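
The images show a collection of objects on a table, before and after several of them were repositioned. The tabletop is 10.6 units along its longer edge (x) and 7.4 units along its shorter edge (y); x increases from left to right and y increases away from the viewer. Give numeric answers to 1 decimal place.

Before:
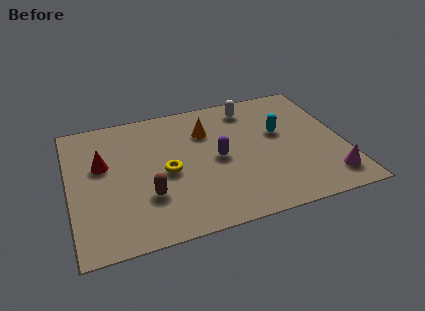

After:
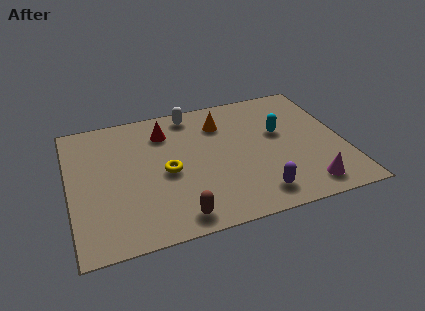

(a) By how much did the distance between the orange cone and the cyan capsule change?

-0.4

The distance was about 2.9 in the first image and 2.5 in the second, so they moved 0.4 units closer together.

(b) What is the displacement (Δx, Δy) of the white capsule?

(-2.3, 0.3)

The white capsule started near (7.2, 6.2) and ended near (4.9, 6.5).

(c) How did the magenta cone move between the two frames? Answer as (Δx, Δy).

(-0.9, -0.2)

From the two frames, the magenta cone sits at roughly (9.8, 1.3) before and (8.9, 1.1) after.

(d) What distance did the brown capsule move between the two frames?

1.7

The brown capsule moved from about (2.9, 2.3) to (3.9, 0.9), a distance of √(1.0² + 1.4²) ≈ 1.7.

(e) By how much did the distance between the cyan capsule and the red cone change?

-2.3

They were about 6.9 units apart before and 4.6 after — 2.3 units closer together.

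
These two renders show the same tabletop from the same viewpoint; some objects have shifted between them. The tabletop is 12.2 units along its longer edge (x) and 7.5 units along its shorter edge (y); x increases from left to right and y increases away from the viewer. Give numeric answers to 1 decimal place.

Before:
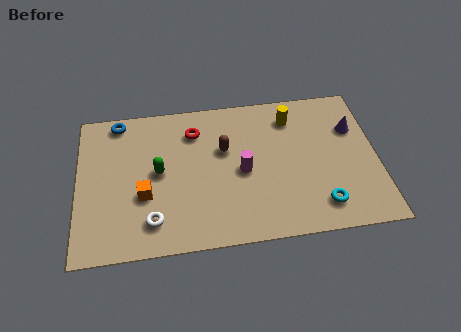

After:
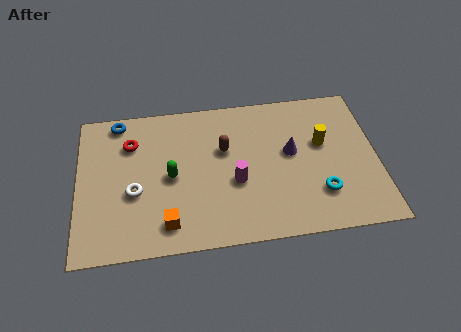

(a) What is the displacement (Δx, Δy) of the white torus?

(-0.7, 1.5)

The white torus started near (3.0, 1.5) and ended near (2.3, 3.0).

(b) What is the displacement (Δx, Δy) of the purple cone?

(-2.6, -0.9)

The purple cone started near (11.3, 5.1) and ended near (8.7, 4.2).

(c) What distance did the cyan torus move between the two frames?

0.6

The cyan torus moved from about (9.8, 1.4) to (9.8, 2.0), a distance of √(0.0² + 0.6²) ≈ 0.6.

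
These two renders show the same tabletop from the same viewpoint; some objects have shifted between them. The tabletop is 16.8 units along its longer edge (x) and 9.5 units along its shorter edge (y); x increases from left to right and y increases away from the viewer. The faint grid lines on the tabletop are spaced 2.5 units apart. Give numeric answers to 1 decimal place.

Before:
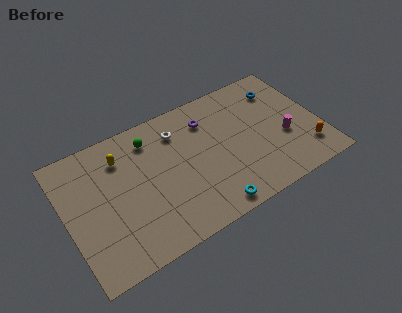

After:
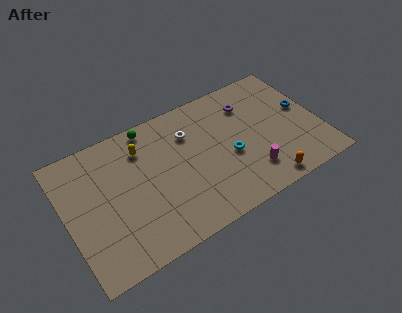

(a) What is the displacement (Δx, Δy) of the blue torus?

(1.2, -2.1)

From the two frames, the blue torus sits at roughly (14.7, 7.4) before and (15.9, 5.3) after.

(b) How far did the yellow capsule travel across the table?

1.4

The yellow capsule moved from about (3.9, 7.3) to (5.3, 7.3), a distance of √(1.4² + 0.0²) ≈ 1.4.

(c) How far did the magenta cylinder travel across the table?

3.0

The magenta cylinder moved from about (14.4, 3.7) to (11.8, 2.2), a distance of √(2.6² + 1.5²) ≈ 3.0.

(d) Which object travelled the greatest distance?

the cyan torus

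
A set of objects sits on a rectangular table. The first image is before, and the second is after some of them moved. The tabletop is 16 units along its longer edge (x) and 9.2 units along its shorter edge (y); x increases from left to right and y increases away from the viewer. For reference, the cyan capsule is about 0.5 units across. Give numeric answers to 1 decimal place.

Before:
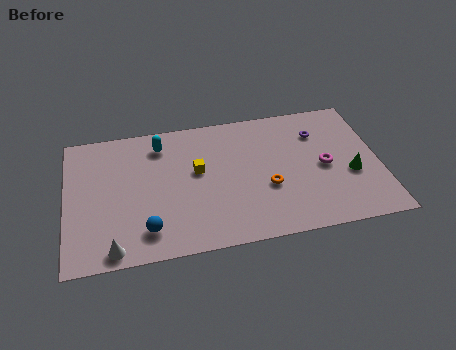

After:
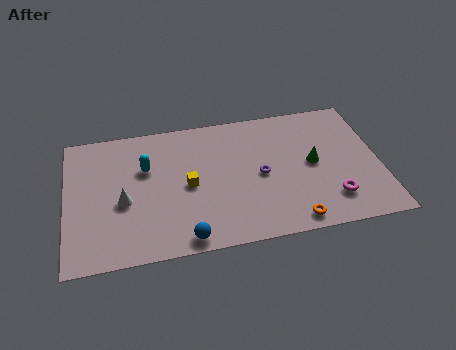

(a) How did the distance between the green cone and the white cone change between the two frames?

-2.8

They were about 12.5 units apart before and 9.7 after — 2.8 units closer together.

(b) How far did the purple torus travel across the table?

3.9

From (13.0, 6.8) to (9.9, 4.4), the purple torus covered √(3.1² + 2.4²) ≈ 3.9 units.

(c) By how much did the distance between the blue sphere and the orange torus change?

-1.0

They were about 6.4 units apart before and 5.4 after — 1.0 units closer together.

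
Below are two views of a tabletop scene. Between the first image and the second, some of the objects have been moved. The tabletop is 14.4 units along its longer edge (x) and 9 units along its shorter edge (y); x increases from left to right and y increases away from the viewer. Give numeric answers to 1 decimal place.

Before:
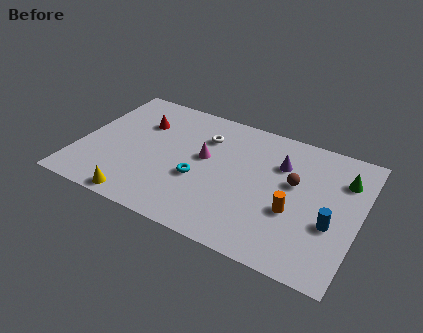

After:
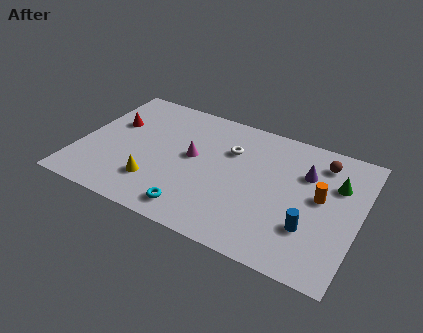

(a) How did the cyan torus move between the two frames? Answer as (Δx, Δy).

(0.1, -2.2)

The cyan torus was at about (6.3, 3.5) and moved to about (6.4, 1.3).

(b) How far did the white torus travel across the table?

1.5

From (6.2, 6.6) to (7.6, 6.2), the white torus covered √(1.4² + 0.4²) ≈ 1.5 units.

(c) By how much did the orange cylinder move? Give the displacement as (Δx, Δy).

(1.2, 1.5)

From the two frames, the orange cylinder sits at roughly (11.2, 3.4) before and (12.4, 4.9) after.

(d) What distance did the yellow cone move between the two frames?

1.6

From (3.6, 0.8) to (4.2, 2.3), the yellow cone covered √(0.6² + 1.5²) ≈ 1.6 units.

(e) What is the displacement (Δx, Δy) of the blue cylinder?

(-1.0, -0.7)

The blue cylinder was at about (13.1, 3.4) and moved to about (12.1, 2.7).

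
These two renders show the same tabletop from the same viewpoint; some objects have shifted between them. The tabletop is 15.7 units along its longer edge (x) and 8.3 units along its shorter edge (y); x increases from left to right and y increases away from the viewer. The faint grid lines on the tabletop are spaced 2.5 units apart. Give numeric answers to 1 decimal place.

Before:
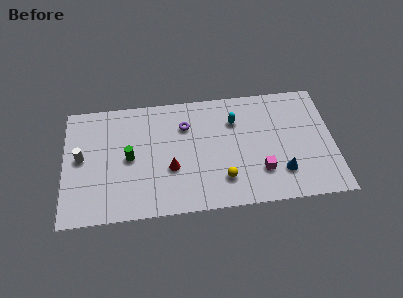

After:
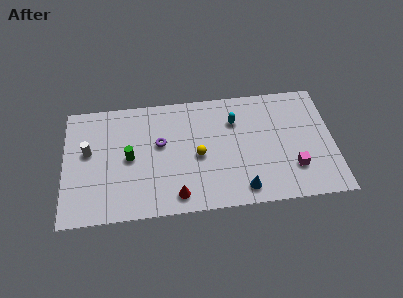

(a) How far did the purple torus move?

1.9

From (7.1, 6.0) to (5.6, 4.9), the purple torus covered √(1.5² + 1.1²) ≈ 1.9 units.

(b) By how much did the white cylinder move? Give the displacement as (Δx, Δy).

(0.4, 0.4)

The white cylinder started near (1.0, 4.4) and ended near (1.4, 4.8).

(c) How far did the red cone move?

1.9

The red cone moved from about (6.2, 3.1) to (6.5, 1.2), a distance of √(0.3² + 1.9²) ≈ 1.9.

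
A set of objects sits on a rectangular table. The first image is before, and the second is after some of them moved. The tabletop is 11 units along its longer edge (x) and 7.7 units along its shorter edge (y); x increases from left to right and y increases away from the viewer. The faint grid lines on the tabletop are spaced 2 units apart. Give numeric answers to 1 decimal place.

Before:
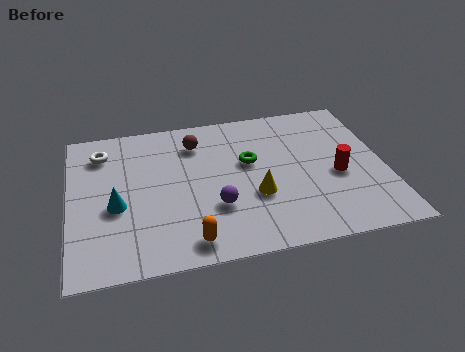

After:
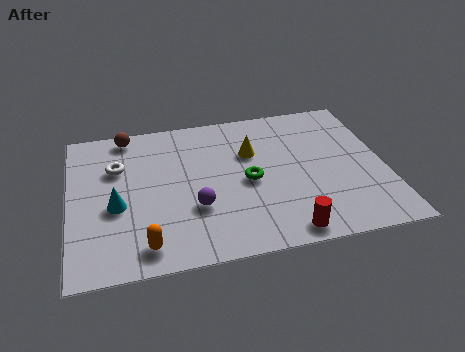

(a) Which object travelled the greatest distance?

the red cylinder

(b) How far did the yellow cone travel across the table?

2.3

From (6.4, 2.8) to (6.4, 5.1), the yellow cone covered √(0.0² + 2.3²) ≈ 2.3 units.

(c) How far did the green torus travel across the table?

1.0

From (6.3, 4.6) to (6.2, 3.6), the green torus covered √(0.1² + 1.0²) ≈ 1.0 units.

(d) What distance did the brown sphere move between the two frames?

2.6

The brown sphere moved from about (4.5, 6.0) to (2.1, 6.9), a distance of √(2.4² + 0.9²) ≈ 2.6.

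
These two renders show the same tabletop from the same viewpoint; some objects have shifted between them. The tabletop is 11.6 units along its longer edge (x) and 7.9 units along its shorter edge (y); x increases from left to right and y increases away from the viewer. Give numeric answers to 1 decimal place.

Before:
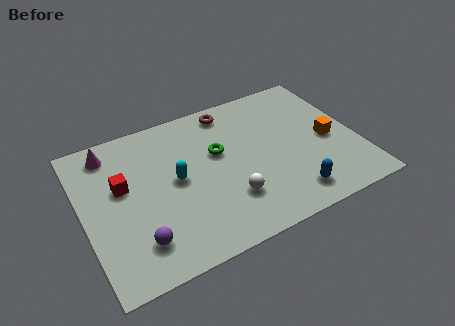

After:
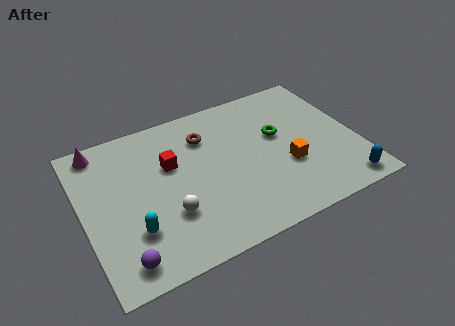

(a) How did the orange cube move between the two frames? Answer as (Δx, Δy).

(-1.9, -0.7)

From the two frames, the orange cube sits at roughly (10.4, 3.6) before and (8.5, 2.9) after.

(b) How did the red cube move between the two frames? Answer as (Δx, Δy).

(2.1, 0.3)

The red cube was at about (1.7, 4.7) and moved to about (3.8, 5.0).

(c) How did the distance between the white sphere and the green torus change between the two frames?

+2.9

The distance was about 2.6 in the first image and 5.5 in the second, so they moved 2.9 units further apart.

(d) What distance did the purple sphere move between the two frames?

0.9

The purple sphere was near (2.0, 1.7) before and (1.3, 1.1) after, so it travelled √(0.7² + 0.6²) ≈ 0.9 units.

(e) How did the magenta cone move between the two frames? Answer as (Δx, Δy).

(-0.4, 0.3)

The magenta cone started near (1.4, 6.7) and ended near (1.0, 7.0).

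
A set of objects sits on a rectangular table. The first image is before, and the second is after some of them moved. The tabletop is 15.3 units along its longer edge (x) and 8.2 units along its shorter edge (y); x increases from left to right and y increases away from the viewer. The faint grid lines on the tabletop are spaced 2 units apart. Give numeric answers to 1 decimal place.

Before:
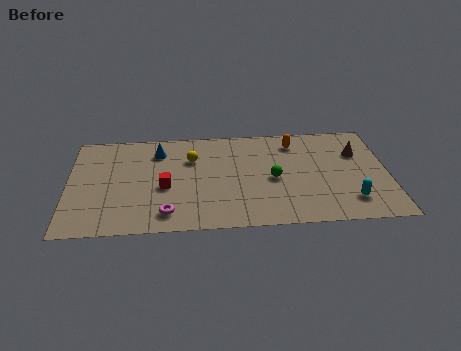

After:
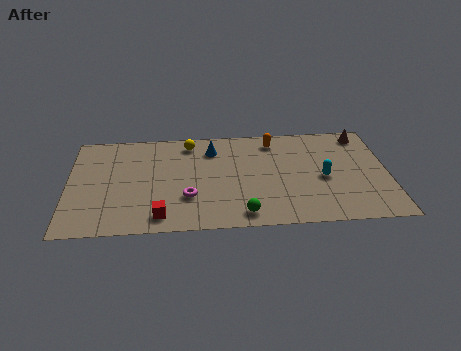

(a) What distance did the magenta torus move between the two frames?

1.6

The magenta torus was near (4.7, 1.4) before and (5.7, 2.6) after, so it travelled √(1.0² + 1.2²) ≈ 1.6 units.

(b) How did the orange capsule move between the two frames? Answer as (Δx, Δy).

(-1.0, 0.2)

The orange capsule was at about (10.9, 6.7) and moved to about (9.9, 6.9).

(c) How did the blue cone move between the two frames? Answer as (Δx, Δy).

(2.6, 0.0)

The blue cone was at about (4.3, 6.4) and moved to about (6.9, 6.4).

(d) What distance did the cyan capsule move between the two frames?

2.2

The cyan capsule was near (13.4, 1.8) before and (12.2, 3.7) after, so it travelled √(1.2² + 1.9²) ≈ 2.2 units.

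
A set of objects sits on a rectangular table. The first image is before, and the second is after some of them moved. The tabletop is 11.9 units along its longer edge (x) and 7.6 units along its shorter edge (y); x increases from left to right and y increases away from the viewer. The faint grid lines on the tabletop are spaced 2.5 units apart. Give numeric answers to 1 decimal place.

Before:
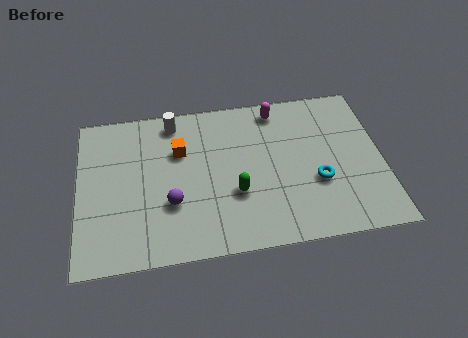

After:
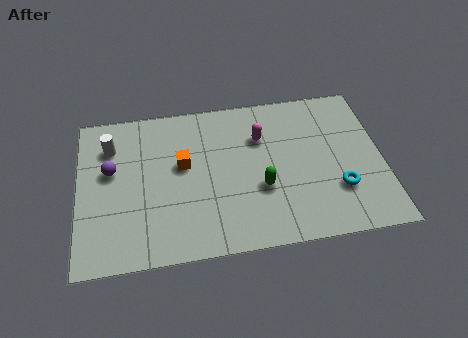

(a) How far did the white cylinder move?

2.7

The white cylinder was near (3.8, 6.6) before and (1.3, 5.7) after, so it travelled √(2.5² + 0.9²) ≈ 2.7 units.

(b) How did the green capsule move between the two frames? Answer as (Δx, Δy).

(1.0, 0.1)

The green capsule started near (6.1, 2.7) and ended near (7.1, 2.8).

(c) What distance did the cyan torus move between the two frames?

0.9

The cyan torus was near (9.3, 2.8) before and (10.1, 2.3) after, so it travelled √(0.8² + 0.5²) ≈ 0.9 units.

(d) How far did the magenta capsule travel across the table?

1.5

From (7.9, 6.6) to (7.2, 5.3), the magenta capsule covered √(0.7² + 1.3²) ≈ 1.5 units.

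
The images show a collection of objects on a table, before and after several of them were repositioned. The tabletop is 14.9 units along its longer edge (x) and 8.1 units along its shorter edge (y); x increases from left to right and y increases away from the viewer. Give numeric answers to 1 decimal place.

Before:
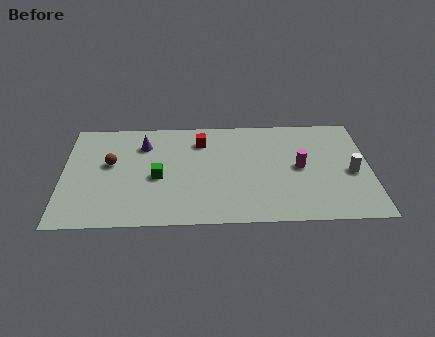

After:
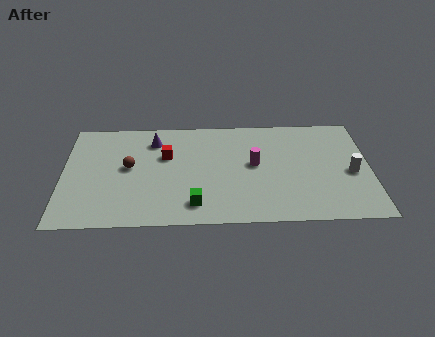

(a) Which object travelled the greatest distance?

the green cube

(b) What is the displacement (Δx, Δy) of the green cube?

(1.8, -2.1)

The green cube was at about (4.6, 3.6) and moved to about (6.4, 1.5).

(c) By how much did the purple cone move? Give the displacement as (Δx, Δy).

(0.5, 0.3)

The purple cone was at about (3.9, 6.1) and moved to about (4.4, 6.4).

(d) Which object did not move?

the white cylinder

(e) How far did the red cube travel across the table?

2.0

From (6.7, 6.3) to (5.0, 5.2), the red cube covered √(1.7² + 1.1²) ≈ 2.0 units.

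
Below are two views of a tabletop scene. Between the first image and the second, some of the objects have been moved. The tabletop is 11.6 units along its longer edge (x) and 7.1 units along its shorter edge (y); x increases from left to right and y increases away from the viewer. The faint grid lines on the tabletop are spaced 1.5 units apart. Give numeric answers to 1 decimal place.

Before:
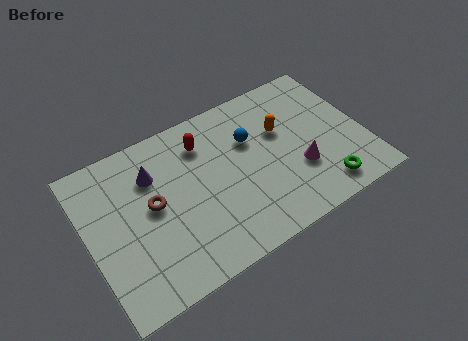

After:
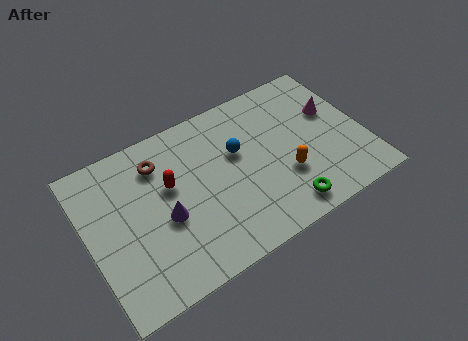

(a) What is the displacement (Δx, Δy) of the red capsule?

(-1.6, -1.2)

The red capsule was at about (5.1, 5.5) and moved to about (3.5, 4.3).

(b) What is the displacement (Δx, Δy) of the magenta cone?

(1.8, 2.0)

The magenta cone was at about (8.7, 2.4) and moved to about (10.5, 4.4).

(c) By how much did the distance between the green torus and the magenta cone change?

+2.8

The distance was about 1.5 in the first image and 4.3 in the second, so they moved 2.8 units further apart.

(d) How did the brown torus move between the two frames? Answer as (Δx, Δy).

(0.5, 1.7)

The brown torus started near (2.7, 3.8) and ended near (3.2, 5.5).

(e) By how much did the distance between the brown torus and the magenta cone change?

+1.2

The distance was about 6.2 in the first image and 7.4 in the second, so they moved 1.2 units further apart.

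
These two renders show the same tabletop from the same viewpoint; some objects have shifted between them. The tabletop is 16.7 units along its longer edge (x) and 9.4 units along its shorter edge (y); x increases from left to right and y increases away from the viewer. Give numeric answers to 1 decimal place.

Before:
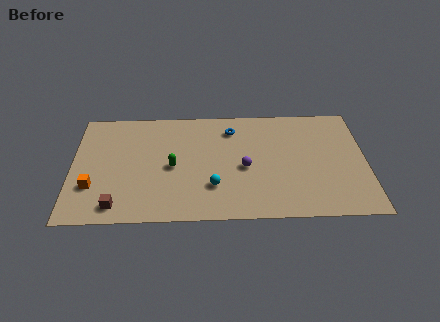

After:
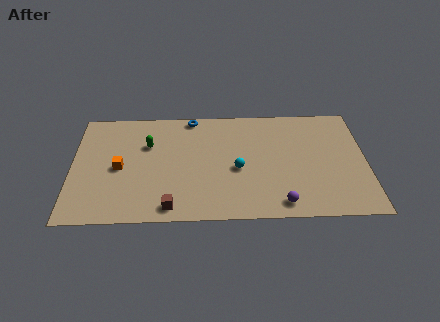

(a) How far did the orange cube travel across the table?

2.1

The orange cube was near (1.2, 2.9) before and (2.7, 4.4) after, so it travelled √(1.5² + 1.5²) ≈ 2.1 units.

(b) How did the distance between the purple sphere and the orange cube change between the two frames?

+0.9

Before: roughly 8.7 units apart; after: 9.6. That's 0.9 units further apart.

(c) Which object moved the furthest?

the purple sphere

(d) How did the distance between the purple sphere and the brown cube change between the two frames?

-1.6

Before: roughly 7.8 units apart; after: 6.2. That's 1.6 units closer together.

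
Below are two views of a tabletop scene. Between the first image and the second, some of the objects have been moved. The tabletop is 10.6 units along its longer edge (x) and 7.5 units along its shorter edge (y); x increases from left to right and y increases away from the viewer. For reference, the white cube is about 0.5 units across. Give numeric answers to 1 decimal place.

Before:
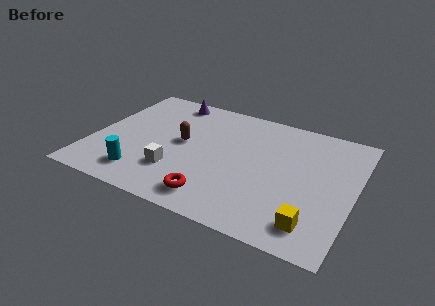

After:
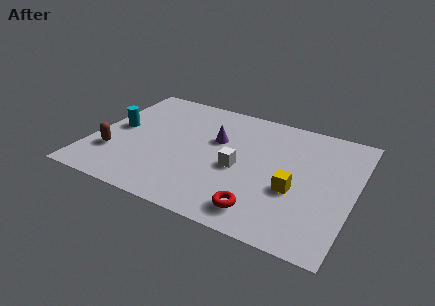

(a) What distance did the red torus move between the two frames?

1.9

The red torus was near (5.3, 1.2) before and (7.2, 1.2) after, so it travelled √(1.9² + 0.0²) ≈ 1.9 units.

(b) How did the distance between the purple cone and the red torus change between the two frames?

-1.8

The distance was about 6.0 in the first image and 4.2 in the second, so they moved 1.8 units closer together.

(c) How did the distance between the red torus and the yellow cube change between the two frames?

-1.9

They were about 3.9 units apart before and 2.0 after — 1.9 units closer together.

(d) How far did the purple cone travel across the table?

2.9

The purple cone was near (2.7, 6.6) before and (4.9, 4.7) after, so it travelled √(2.2² + 1.9²) ≈ 2.9 units.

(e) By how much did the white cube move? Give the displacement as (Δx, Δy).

(2.4, 1.2)

The white cube started near (3.6, 2.1) and ended near (6.0, 3.3).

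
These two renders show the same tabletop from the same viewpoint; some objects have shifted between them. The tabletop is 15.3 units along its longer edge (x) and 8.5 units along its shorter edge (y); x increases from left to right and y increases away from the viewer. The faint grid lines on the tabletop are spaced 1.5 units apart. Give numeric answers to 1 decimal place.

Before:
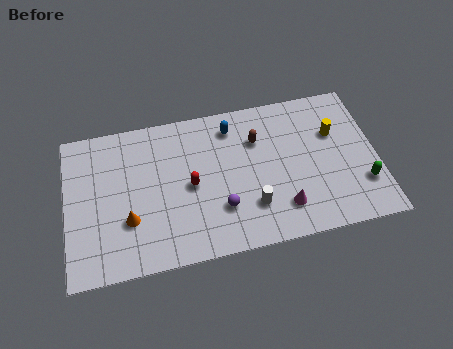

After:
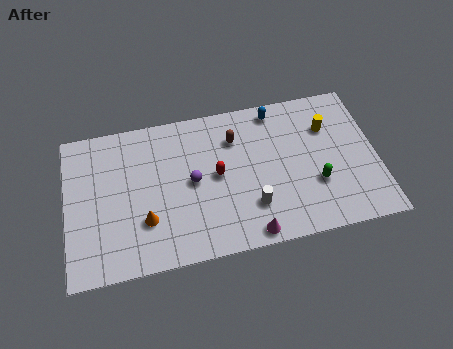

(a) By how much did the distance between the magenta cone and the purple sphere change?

+1.3

Before: roughly 3.1 units apart; after: 4.4. That's 1.3 units further apart.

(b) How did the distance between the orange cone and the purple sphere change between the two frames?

-1.6

Before: roughly 4.5 units apart; after: 2.9. That's 1.6 units closer together.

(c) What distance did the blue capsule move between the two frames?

2.3

The blue capsule moved from about (8.3, 7.0) to (10.5, 7.5), a distance of √(2.2² + 0.5²) ≈ 2.3.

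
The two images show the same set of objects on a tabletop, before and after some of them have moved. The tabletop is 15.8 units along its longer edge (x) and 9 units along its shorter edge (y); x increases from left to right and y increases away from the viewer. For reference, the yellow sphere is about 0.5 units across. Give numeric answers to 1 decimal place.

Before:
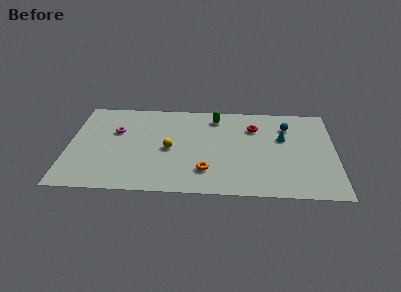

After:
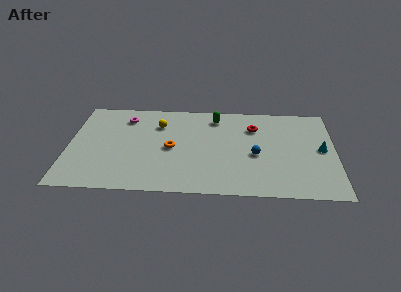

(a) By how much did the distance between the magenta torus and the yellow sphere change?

-1.5

Before: roughly 3.6 units apart; after: 2.1. That's 1.5 units closer together.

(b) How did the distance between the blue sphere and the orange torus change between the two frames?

-1.6

The distance was about 6.6 in the first image and 5.0 in the second, so they moved 1.6 units closer together.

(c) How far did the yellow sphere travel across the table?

2.5

From (6.0, 4.2) to (5.3, 6.6), the yellow sphere covered √(0.7² + 2.4²) ≈ 2.5 units.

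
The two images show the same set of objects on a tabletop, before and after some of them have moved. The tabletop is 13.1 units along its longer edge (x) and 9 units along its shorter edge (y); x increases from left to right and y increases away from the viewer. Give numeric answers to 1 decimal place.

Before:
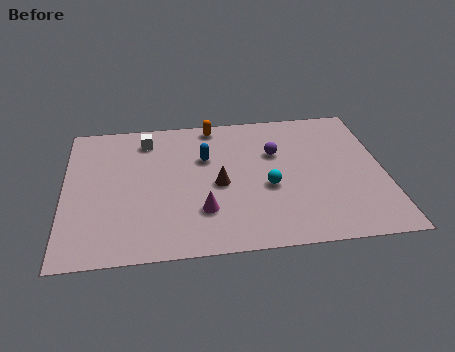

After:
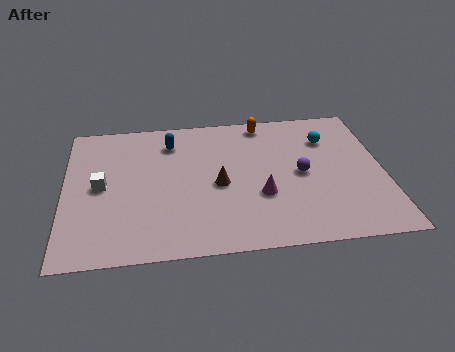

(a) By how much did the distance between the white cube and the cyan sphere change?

+3.5

They were about 6.1 units apart before and 9.6 after — 3.5 units further apart.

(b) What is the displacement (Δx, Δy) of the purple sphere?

(1.0, -1.5)

The purple sphere was at about (8.7, 5.9) and moved to about (9.7, 4.4).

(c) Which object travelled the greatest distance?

the cyan sphere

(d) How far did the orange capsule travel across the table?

2.1

From (6.2, 8.1) to (8.3, 8.0), the orange capsule covered √(2.1² + 0.1²) ≈ 2.1 units.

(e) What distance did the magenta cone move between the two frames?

2.5

From (5.6, 2.5) to (8.0, 3.2), the magenta cone covered √(2.4² + 0.7²) ≈ 2.5 units.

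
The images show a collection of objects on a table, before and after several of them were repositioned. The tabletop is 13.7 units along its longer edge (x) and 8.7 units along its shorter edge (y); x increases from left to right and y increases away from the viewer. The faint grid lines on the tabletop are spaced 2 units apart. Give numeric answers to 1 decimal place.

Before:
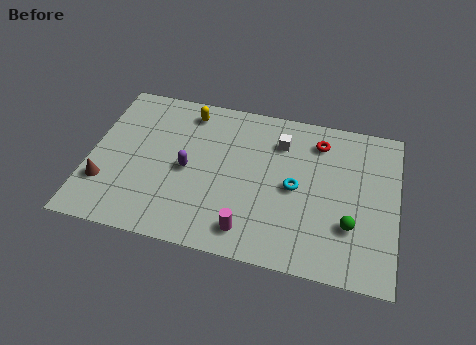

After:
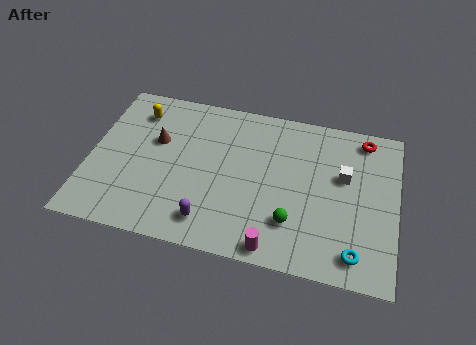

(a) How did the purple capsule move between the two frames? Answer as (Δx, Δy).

(1.2, -2.6)

The purple capsule was at about (4.4, 4.1) and moved to about (5.6, 1.5).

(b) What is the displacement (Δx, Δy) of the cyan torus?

(2.8, -2.9)

From the two frames, the cyan torus sits at roughly (9.2, 4.2) before and (12.0, 1.3) after.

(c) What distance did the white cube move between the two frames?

3.2

The white cube was near (8.4, 6.6) before and (11.3, 5.3) after, so it travelled √(2.9² + 1.3²) ≈ 3.2 units.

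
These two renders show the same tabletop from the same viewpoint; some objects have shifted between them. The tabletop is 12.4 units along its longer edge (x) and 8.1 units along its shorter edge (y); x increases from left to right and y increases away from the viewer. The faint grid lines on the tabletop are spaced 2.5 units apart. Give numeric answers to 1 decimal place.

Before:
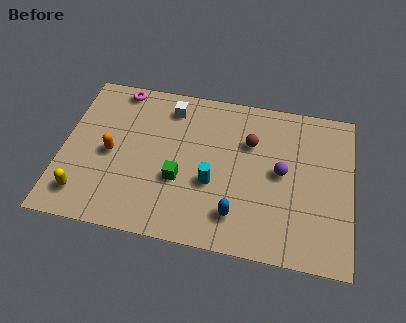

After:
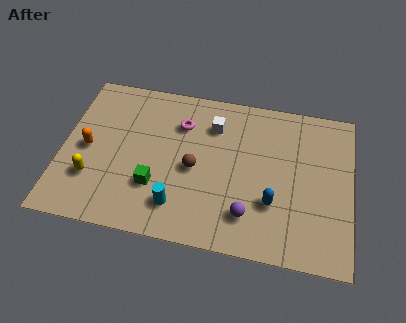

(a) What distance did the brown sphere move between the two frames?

2.9

The brown sphere was near (8.0, 5.5) before and (5.7, 3.7) after, so it travelled √(2.3² + 1.8²) ≈ 2.9 units.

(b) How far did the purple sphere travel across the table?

2.7

The purple sphere moved from about (9.4, 4.2) to (8.1, 1.8), a distance of √(1.3² + 2.4²) ≈ 2.7.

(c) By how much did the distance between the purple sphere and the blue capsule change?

-1.8

The distance was about 3.1 in the first image and 1.3 in the second, so they moved 1.8 units closer together.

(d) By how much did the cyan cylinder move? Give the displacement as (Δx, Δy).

(-1.4, -1.4)

The cyan cylinder was at about (6.5, 3.1) and moved to about (5.1, 1.7).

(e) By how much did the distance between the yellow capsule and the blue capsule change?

+1.2

They were about 6.5 units apart before and 7.7 after — 1.2 units further apart.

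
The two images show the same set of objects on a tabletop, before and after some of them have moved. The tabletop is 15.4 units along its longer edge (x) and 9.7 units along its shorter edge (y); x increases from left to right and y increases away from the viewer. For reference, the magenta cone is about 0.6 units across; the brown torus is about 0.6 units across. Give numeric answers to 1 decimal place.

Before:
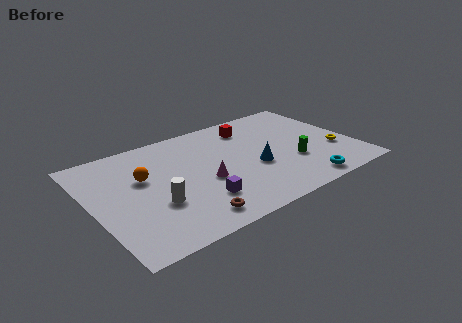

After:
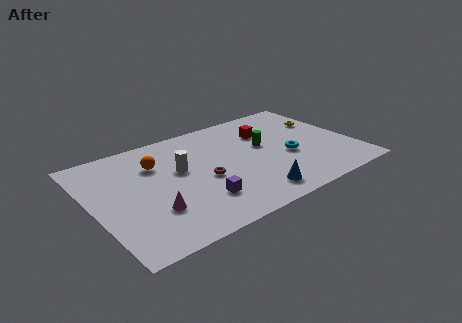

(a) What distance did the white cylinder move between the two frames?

2.9

The white cylinder moved from about (3.4, 3.4) to (5.2, 5.7), a distance of √(1.8² + 2.3²) ≈ 2.9.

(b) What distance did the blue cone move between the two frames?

2.5

From (9.4, 3.9) to (8.8, 1.5), the blue cone covered √(0.6² + 2.4²) ≈ 2.5 units.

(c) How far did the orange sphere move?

1.3

The orange sphere moved from about (3.1, 6.0) to (4.0, 6.9), a distance of √(0.9² + 0.9²) ≈ 1.3.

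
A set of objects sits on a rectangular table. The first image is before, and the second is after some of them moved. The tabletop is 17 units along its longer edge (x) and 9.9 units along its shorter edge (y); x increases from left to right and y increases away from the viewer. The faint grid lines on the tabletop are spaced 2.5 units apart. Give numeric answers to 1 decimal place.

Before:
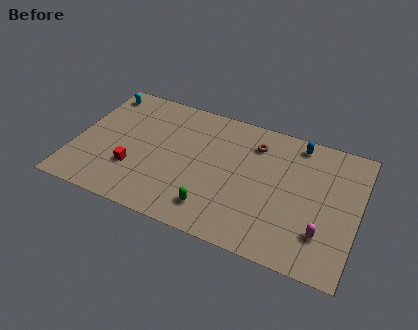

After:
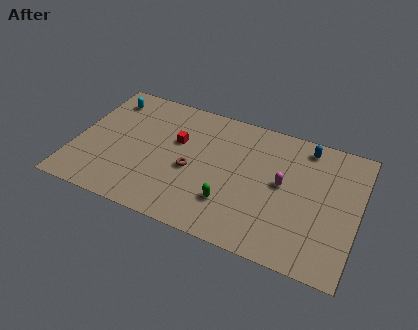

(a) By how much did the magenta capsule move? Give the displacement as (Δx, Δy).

(-2.6, 2.7)

The magenta capsule was at about (15.1, 2.6) and moved to about (12.5, 5.3).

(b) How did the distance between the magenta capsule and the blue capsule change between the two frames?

-2.9

The distance was about 6.4 in the first image and 3.5 in the second, so they moved 2.9 units closer together.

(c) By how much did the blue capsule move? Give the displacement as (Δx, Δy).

(0.5, -0.1)

The blue capsule started near (13.1, 8.7) and ended near (13.6, 8.6).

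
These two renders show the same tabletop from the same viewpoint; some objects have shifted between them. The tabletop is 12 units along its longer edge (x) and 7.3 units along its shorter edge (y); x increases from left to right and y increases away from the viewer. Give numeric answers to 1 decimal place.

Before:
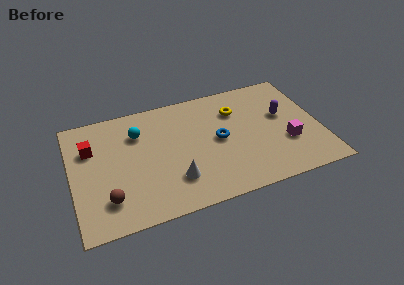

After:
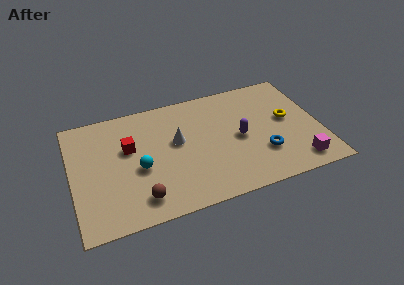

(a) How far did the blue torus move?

2.5

The blue torus moved from about (7.1, 3.7) to (9.1, 2.2), a distance of √(2.0² + 1.5²) ≈ 2.5.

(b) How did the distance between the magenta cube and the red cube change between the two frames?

-1.0

They were about 9.6 units apart before and 8.6 after — 1.0 units closer together.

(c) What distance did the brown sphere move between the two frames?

1.6

From (1.6, 1.7) to (3.1, 1.3), the brown sphere covered √(1.5² + 0.4²) ≈ 1.6 units.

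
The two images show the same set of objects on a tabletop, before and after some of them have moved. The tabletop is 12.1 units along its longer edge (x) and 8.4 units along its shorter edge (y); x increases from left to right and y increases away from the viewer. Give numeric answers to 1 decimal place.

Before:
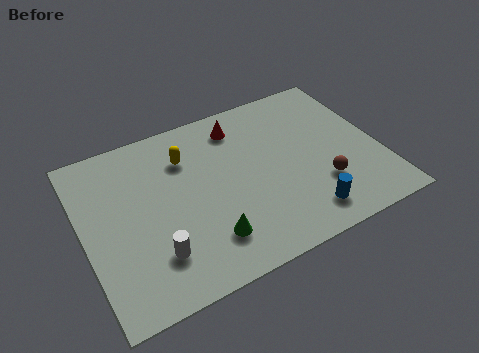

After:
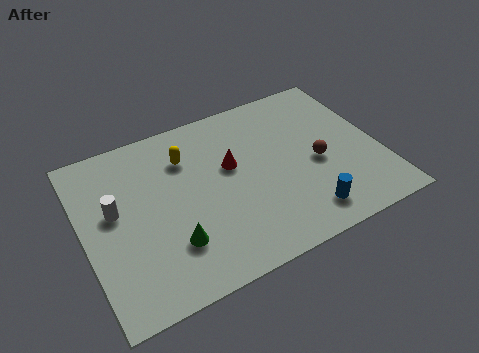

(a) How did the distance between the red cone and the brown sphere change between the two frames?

-1.6

Before: roughly 5.2 units apart; after: 3.6. That's 1.6 units closer together.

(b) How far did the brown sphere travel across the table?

1.2

The brown sphere moved from about (9.5, 2.5) to (9.5, 3.7), a distance of √(0.0² + 1.2²) ≈ 1.2.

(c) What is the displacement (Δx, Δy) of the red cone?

(-0.6, -1.9)

From the two frames, the red cone sits at roughly (6.7, 6.9) before and (6.1, 5.0) after.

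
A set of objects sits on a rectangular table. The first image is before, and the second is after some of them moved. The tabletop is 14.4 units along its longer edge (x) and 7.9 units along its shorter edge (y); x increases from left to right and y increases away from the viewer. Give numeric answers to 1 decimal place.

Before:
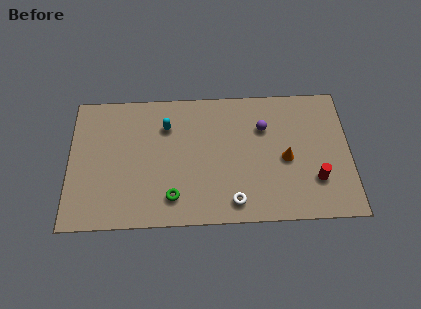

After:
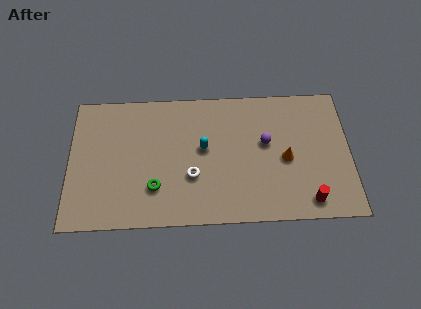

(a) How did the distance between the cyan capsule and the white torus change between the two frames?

-4.0

The distance was about 5.7 in the first image and 1.7 in the second, so they moved 4.0 units closer together.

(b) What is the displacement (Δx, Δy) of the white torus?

(-2.1, 1.6)

The white torus was at about (8.4, 1.2) and moved to about (6.3, 2.8).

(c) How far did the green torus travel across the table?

1.1

The green torus was near (5.3, 1.6) before and (4.4, 2.2) after, so it travelled √(0.9² + 0.6²) ≈ 1.1 units.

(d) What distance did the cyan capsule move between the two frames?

2.4

The cyan capsule was near (5.0, 5.8) before and (6.9, 4.4) after, so it travelled √(1.9² + 1.4²) ≈ 2.4 units.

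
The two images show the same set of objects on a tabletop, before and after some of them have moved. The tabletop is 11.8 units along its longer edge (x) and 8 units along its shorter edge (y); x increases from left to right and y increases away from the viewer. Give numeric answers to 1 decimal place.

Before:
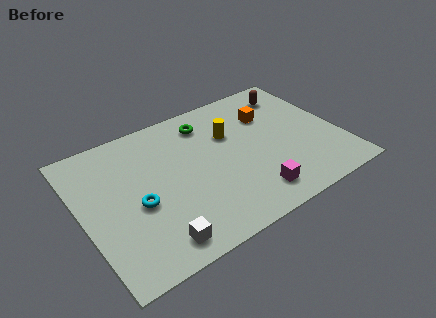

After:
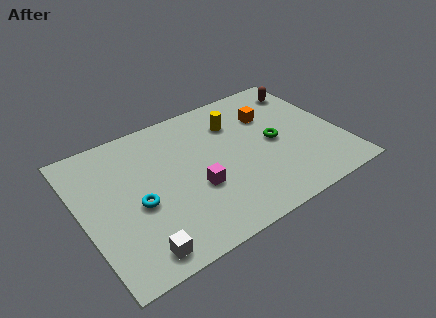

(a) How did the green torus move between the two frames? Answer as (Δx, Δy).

(2.7, -2.6)

The green torus started near (6.1, 6.5) and ended near (8.8, 3.9).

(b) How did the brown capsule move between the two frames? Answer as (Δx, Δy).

(0.6, 0.0)

The brown capsule started near (10.2, 6.5) and ended near (10.8, 6.5).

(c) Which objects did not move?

the cyan torus and the orange cube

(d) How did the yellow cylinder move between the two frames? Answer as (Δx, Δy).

(0.3, 0.6)

The yellow cylinder started near (7.0, 5.3) and ended near (7.3, 5.9).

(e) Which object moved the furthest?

the green torus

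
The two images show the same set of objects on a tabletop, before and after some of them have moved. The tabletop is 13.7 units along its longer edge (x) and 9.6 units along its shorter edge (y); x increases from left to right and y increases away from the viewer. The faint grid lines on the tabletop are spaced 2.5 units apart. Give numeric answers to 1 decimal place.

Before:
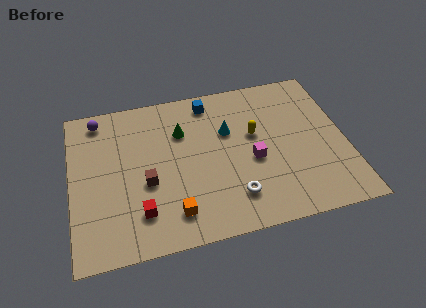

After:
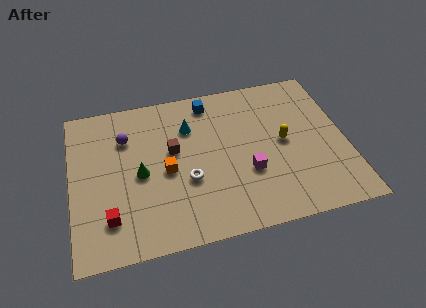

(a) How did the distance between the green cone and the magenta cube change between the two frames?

+1.1

The distance was about 4.3 in the first image and 5.4 in the second, so they moved 1.1 units further apart.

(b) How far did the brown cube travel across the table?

2.2

The brown cube moved from about (3.7, 3.9) to (5.1, 5.6), a distance of √(1.4² + 1.7²) ≈ 2.2.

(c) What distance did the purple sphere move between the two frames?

2.0

The purple sphere was near (1.5, 8.4) before and (2.8, 6.9) after, so it travelled √(1.3² + 1.5²) ≈ 2.0 units.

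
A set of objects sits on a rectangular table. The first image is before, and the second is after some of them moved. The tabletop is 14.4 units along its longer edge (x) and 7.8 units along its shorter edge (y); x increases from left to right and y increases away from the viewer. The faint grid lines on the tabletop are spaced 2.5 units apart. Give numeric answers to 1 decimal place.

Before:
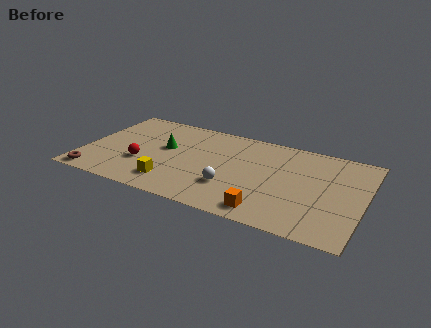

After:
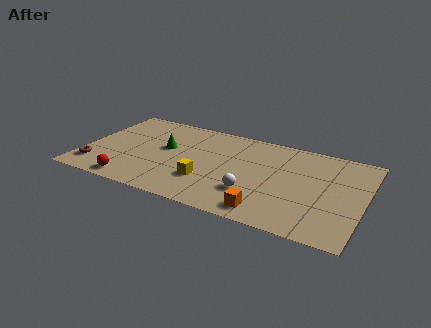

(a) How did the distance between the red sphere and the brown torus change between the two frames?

-0.8

The distance was about 2.9 in the first image and 2.1 in the second, so they moved 0.8 units closer together.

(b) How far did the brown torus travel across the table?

0.8

The brown torus moved from about (0.9, 0.8) to (0.8, 1.6), a distance of √(0.1² + 0.8²) ≈ 0.8.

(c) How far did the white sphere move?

1.1

From (7.8, 2.4) to (8.9, 2.3), the white sphere covered √(1.1² + 0.1²) ≈ 1.1 units.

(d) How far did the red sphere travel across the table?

1.8

The red sphere moved from about (3.1, 2.7) to (2.8, 0.9), a distance of √(0.3² + 1.8²) ≈ 1.8.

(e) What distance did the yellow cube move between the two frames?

1.9

The yellow cube moved from about (4.8, 1.6) to (6.5, 2.4), a distance of √(1.7² + 0.8²) ≈ 1.9.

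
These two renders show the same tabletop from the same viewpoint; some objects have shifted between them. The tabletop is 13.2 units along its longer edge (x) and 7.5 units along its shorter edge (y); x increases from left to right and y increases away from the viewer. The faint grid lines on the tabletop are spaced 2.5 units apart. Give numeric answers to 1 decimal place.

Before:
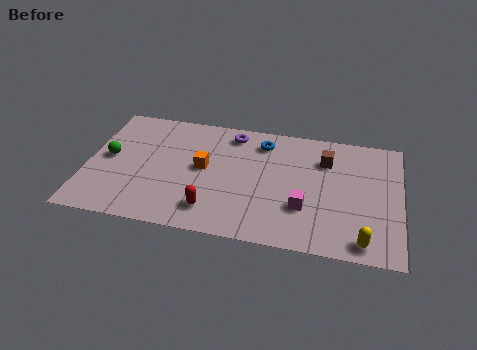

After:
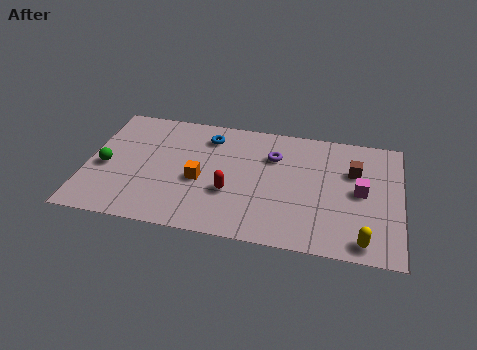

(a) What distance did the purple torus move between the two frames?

2.1

The purple torus was near (6.0, 6.4) before and (7.8, 5.3) after, so it travelled √(1.8² + 1.1²) ≈ 2.1 units.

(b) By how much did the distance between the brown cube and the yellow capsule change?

-0.8

The distance was about 4.9 in the first image and 4.1 in the second, so they moved 0.8 units closer together.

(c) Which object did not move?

the yellow capsule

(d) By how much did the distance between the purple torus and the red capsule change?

-1.8

The distance was about 4.9 in the first image and 3.1 in the second, so they moved 1.8 units closer together.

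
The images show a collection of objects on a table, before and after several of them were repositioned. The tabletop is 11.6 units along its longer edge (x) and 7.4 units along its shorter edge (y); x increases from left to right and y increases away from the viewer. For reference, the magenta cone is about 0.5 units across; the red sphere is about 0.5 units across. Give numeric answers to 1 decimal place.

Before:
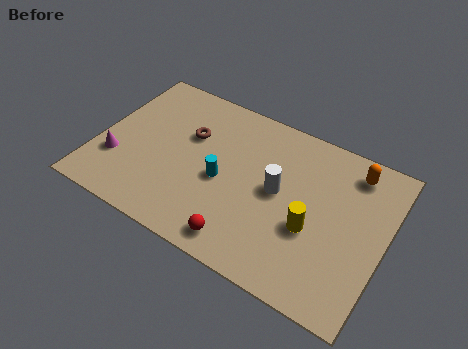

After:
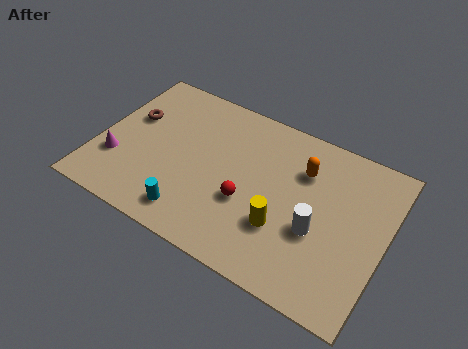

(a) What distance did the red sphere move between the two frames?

1.8

The red sphere moved from about (6.3, 1.0) to (6.2, 2.8), a distance of √(0.1² + 1.8²) ≈ 1.8.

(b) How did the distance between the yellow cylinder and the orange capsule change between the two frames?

-0.6

Before: roughly 3.5 units apart; after: 2.9. That's 0.6 units closer together.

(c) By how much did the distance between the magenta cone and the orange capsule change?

-2.1

Before: roughly 9.9 units apart; after: 7.8. That's 2.1 units closer together.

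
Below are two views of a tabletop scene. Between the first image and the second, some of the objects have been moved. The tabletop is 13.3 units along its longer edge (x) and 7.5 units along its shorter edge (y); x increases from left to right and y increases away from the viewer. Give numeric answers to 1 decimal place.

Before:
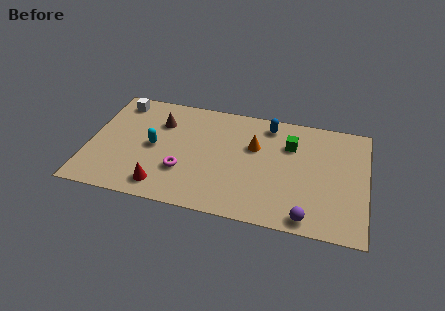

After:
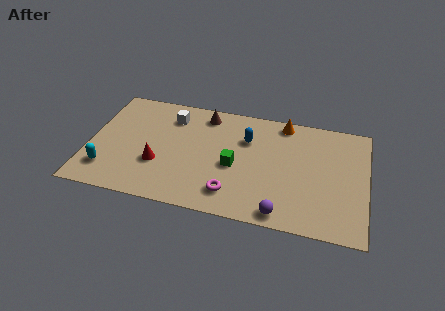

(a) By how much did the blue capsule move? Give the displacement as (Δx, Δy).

(-1.0, -1.2)

The blue capsule started near (8.5, 6.4) and ended near (7.5, 5.2).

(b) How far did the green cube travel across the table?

3.3

The green cube was near (9.6, 5.3) before and (7.0, 3.3) after, so it travelled √(2.6² + 2.0²) ≈ 3.3 units.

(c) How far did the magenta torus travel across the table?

2.6

The magenta torus was near (4.6, 2.4) before and (7.0, 1.5) after, so it travelled √(2.4² + 0.9²) ≈ 2.6 units.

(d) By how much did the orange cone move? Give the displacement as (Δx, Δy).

(1.3, 1.9)

From the two frames, the orange cone sits at roughly (7.9, 4.8) before and (9.2, 6.7) after.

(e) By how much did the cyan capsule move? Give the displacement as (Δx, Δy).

(-2.1, -2.0)

From the two frames, the cyan capsule sits at roughly (3.1, 3.7) before and (1.0, 1.7) after.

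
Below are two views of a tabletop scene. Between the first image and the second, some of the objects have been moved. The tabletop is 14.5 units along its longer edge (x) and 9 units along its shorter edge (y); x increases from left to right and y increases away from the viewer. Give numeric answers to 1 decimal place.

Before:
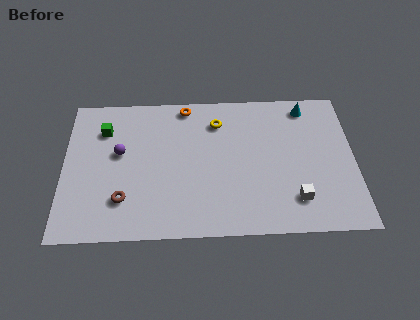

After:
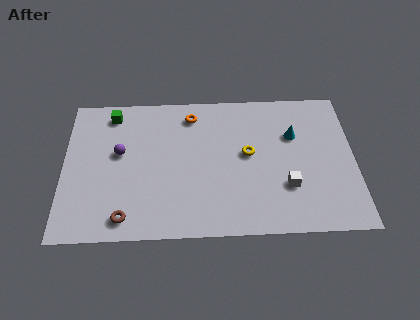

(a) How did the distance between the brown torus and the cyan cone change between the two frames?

-1.0

The distance was about 10.7 in the first image and 9.7 in the second, so they moved 1.0 units closer together.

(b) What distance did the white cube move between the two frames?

0.9

The white cube moved from about (11.5, 2.0) to (11.1, 2.8), a distance of √(0.4² + 0.8²) ≈ 0.9.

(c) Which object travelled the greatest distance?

the yellow torus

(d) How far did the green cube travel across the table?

1.1

The green cube moved from about (2.0, 6.7) to (2.4, 7.7), a distance of √(0.4² + 1.0²) ≈ 1.1.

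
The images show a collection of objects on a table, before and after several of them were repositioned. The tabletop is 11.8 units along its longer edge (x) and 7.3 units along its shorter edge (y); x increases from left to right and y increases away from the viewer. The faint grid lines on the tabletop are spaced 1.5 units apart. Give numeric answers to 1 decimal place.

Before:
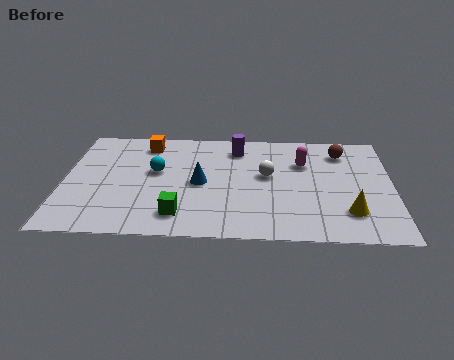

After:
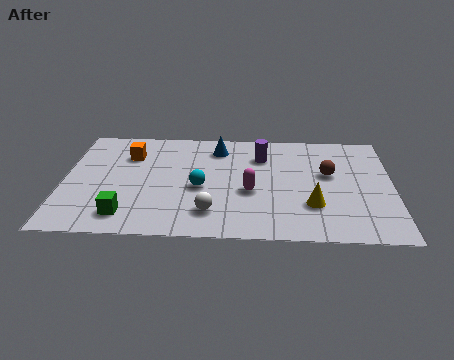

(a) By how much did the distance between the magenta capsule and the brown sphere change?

+1.5

They were about 1.6 units apart before and 3.1 after — 1.5 units further apart.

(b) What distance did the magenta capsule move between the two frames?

2.8

The magenta capsule was near (8.6, 5.0) before and (6.7, 3.0) after, so it travelled √(1.9² + 2.0²) ≈ 2.8 units.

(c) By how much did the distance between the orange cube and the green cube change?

-0.9

Before: roughly 4.9 units apart; after: 4.0. That's 0.9 units closer together.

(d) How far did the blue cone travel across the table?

2.5

The blue cone moved from about (4.9, 3.5) to (5.5, 5.9), a distance of √(0.6² + 2.4²) ≈ 2.5.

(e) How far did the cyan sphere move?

1.9

The cyan sphere was near (3.3, 4.2) before and (4.9, 3.2) after, so it travelled √(1.6² + 1.0²) ≈ 1.9 units.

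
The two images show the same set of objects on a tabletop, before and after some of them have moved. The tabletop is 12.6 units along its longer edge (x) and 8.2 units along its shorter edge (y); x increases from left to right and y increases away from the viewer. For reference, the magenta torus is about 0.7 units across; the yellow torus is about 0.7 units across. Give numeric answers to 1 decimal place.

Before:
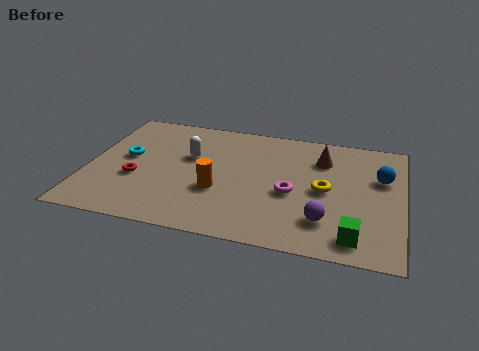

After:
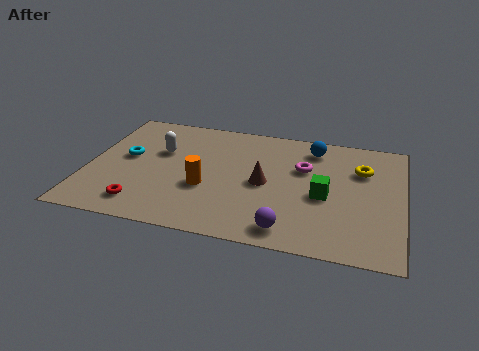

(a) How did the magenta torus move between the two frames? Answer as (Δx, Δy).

(0.4, 1.8)

From the two frames, the magenta torus sits at roughly (8.2, 3.5) before and (8.6, 5.3) after.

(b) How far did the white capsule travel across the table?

1.2

The white capsule moved from about (4.0, 5.1) to (2.8, 5.2), a distance of √(1.2² + 0.1²) ≈ 1.2.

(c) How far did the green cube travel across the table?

2.7

The green cube was near (10.8, 1.2) before and (9.5, 3.6) after, so it travelled √(1.3² + 2.4²) ≈ 2.7 units.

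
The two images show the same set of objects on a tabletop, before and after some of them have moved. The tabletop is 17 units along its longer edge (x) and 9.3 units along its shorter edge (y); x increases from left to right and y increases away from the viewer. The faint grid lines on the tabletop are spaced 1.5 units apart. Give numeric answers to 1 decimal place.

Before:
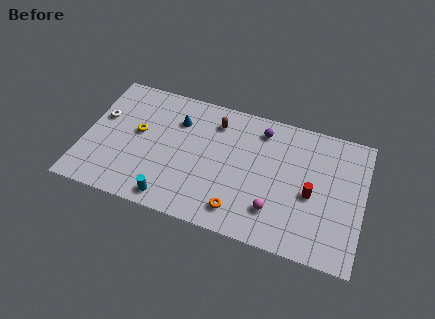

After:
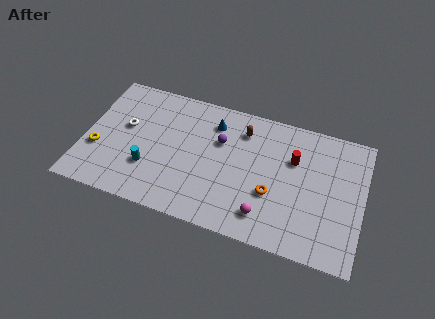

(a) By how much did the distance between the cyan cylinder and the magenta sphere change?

+1.0

The distance was about 6.3 in the first image and 7.3 in the second, so they moved 1.0 units further apart.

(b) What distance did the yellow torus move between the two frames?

3.0

The yellow torus moved from about (3.2, 5.2) to (0.9, 3.3), a distance of √(2.3² + 1.9²) ≈ 3.0.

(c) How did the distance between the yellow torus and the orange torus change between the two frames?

+3.3

Before: roughly 7.4 units apart; after: 10.7. That's 3.3 units further apart.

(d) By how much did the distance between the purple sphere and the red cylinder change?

-0.4

They were about 4.9 units apart before and 4.5 after — 0.4 units closer together.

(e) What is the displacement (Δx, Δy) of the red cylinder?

(-1.2, 2.1)

From the two frames, the red cylinder sits at roughly (13.9, 4.1) before and (12.7, 6.2) after.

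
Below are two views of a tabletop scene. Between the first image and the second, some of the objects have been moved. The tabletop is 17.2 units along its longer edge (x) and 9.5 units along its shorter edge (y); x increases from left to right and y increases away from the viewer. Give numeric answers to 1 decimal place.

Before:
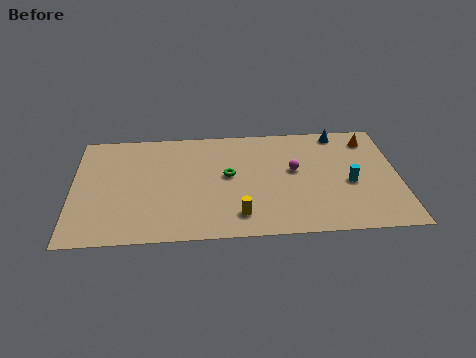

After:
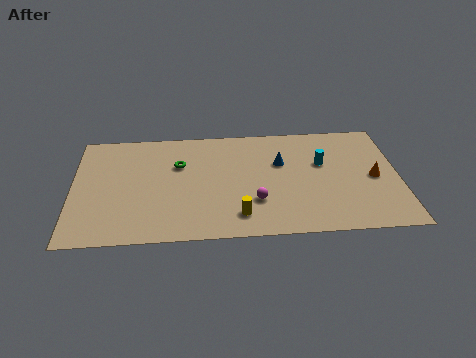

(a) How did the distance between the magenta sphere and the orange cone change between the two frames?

+1.7

The distance was about 4.8 in the first image and 6.5 in the second, so they moved 1.7 units further apart.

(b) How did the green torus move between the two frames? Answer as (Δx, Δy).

(-2.6, 1.1)

The green torus started near (8.2, 5.2) and ended near (5.6, 6.3).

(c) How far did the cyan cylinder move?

2.3

From (14.6, 4.1) to (13.2, 5.9), the cyan cylinder covered √(1.4² + 1.8²) ≈ 2.3 units.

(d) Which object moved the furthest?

the blue cone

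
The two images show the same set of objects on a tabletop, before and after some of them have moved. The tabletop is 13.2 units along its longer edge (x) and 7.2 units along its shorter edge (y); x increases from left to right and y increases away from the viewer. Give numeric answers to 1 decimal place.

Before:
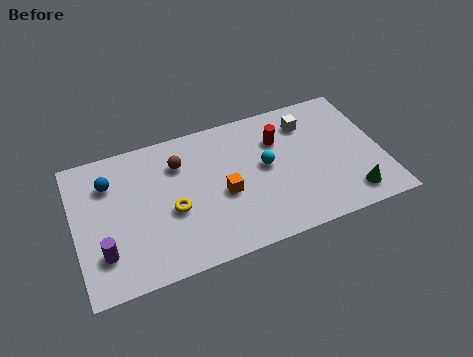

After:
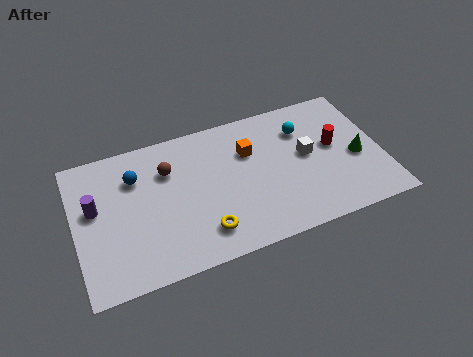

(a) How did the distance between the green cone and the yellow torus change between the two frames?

-0.7

Before: roughly 7.7 units apart; after: 7.0. That's 0.7 units closer together.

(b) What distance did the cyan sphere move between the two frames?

2.3

The cyan sphere was near (8.2, 3.9) before and (10.0, 5.3) after, so it travelled √(1.8² + 1.4²) ≈ 2.3 units.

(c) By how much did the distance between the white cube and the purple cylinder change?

-0.7

They were about 9.8 units apart before and 9.1 after — 0.7 units closer together.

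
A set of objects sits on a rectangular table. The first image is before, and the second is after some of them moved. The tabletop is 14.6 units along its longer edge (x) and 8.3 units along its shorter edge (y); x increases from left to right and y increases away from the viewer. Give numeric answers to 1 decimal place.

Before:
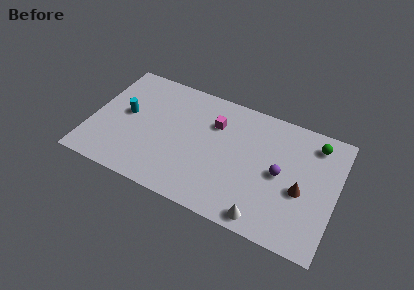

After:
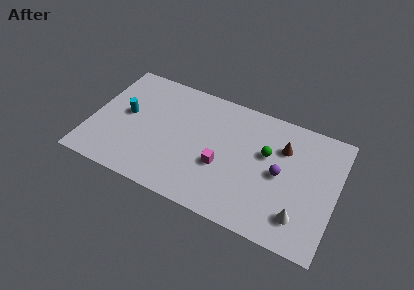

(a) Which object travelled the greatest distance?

the green sphere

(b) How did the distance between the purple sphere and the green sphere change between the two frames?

-2.0

The distance was about 3.3 in the first image and 1.3 in the second, so they moved 2.0 units closer together.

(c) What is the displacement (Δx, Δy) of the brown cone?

(-1.3, 2.4)

From the two frames, the brown cone sits at roughly (12.6, 3.5) before and (11.3, 5.9) after.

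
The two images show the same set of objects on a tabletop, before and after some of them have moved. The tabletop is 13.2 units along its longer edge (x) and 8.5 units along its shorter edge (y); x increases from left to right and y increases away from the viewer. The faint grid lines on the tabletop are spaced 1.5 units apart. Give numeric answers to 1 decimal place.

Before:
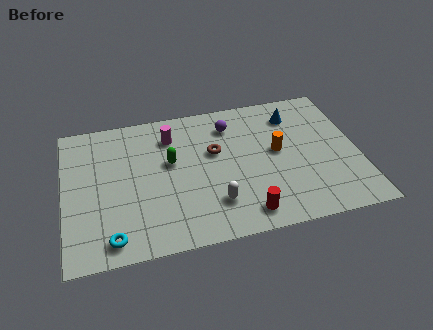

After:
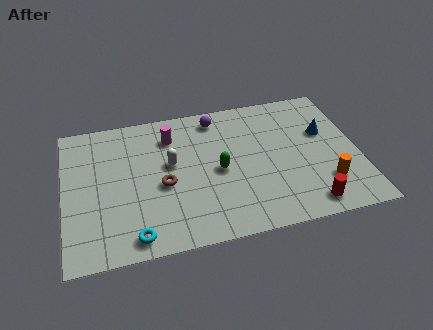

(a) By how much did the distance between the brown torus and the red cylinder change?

+2.7

They were about 4.1 units apart before and 6.8 after — 2.7 units further apart.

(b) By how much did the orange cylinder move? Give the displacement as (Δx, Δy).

(2.0, -2.4)

The orange cylinder was at about (9.6, 4.6) and moved to about (11.6, 2.2).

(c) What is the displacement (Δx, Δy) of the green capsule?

(2.1, -1.0)

The green capsule was at about (4.8, 5.0) and moved to about (6.9, 4.0).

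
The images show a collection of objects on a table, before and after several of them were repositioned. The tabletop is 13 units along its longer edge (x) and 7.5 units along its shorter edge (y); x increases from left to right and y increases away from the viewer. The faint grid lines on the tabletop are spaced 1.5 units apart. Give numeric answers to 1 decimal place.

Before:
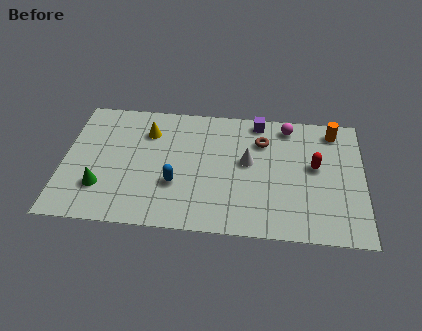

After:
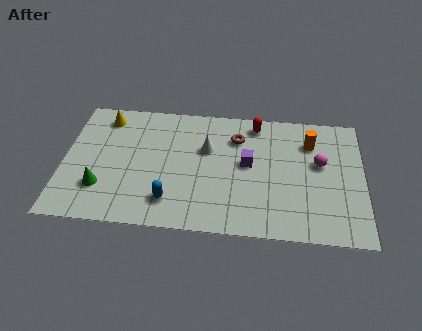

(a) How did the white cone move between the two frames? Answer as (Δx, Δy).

(-1.8, 0.6)

The white cone was at about (8.0, 4.2) and moved to about (6.2, 4.8).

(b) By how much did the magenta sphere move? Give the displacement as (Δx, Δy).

(1.4, -2.1)

From the two frames, the magenta sphere sits at roughly (9.7, 6.5) before and (11.1, 4.4) after.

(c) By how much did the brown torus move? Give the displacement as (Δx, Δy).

(-1.1, 0.1)

The brown torus started near (8.6, 5.5) and ended near (7.5, 5.6).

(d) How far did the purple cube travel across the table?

2.6

From (8.4, 6.7) to (8.0, 4.1), the purple cube covered √(0.4² + 2.6²) ≈ 2.6 units.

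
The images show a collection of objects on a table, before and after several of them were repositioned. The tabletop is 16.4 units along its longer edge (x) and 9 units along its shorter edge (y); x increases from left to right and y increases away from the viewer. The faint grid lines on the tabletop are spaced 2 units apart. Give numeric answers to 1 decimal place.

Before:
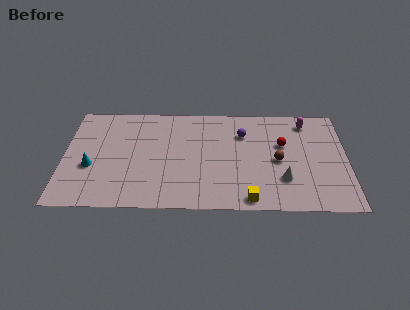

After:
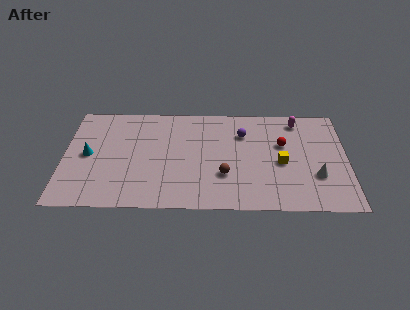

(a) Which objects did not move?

the red sphere and the purple sphere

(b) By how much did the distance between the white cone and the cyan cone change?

+2.2

The distance was about 11.1 in the first image and 13.3 in the second, so they moved 2.2 units further apart.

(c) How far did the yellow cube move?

3.6

The yellow cube was near (10.7, 0.9) before and (12.6, 4.0) after, so it travelled √(1.9² + 3.1²) ≈ 3.6 units.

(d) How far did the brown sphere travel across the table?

3.4

The brown sphere moved from about (12.4, 4.2) to (9.3, 2.9), a distance of √(3.1² + 1.3²) ≈ 3.4.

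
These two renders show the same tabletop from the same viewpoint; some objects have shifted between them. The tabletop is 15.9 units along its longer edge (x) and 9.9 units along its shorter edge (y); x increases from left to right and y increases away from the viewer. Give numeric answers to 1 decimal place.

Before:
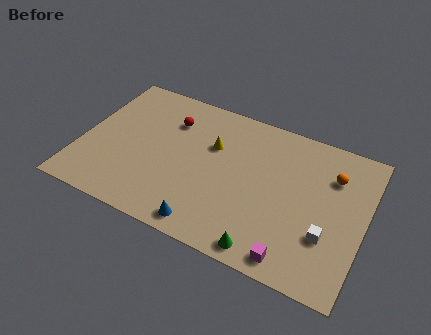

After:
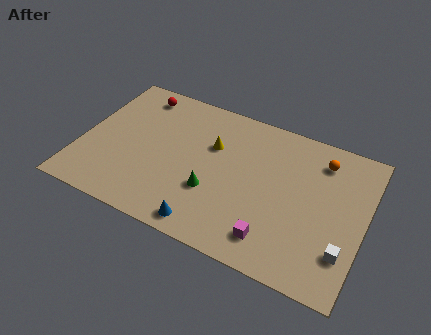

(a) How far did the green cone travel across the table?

4.1

The green cone was near (10.9, 1.0) before and (7.6, 3.4) after, so it travelled √(3.3² + 2.4²) ≈ 4.1 units.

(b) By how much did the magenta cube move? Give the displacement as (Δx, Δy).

(-1.2, 0.7)

The magenta cube was at about (12.4, 1.1) and moved to about (11.2, 1.8).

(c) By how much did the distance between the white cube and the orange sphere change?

+1.7

They were about 4.0 units apart before and 5.7 after — 1.7 units further apart.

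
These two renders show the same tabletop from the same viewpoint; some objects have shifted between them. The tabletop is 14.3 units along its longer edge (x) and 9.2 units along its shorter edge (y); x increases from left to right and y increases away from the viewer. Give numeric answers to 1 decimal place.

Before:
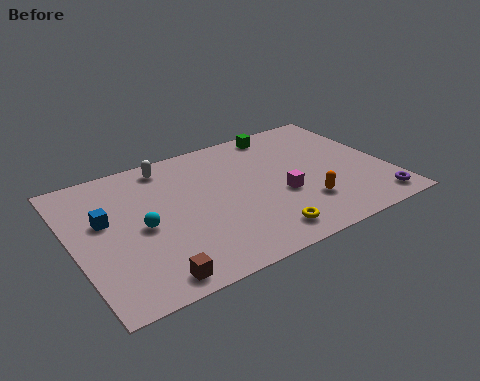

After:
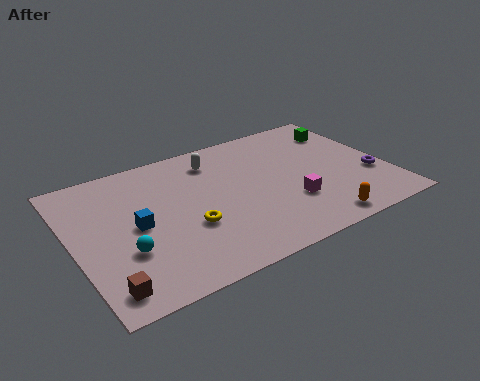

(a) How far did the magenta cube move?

0.8

The magenta cube moved from about (9.3, 3.6) to (9.6, 2.9), a distance of √(0.3² + 0.7²) ≈ 0.8.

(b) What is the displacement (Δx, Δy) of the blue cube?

(1.3, -1.0)

The blue cube was at about (1.5, 5.5) and moved to about (2.8, 4.5).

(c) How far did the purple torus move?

2.0

The purple torus moved from about (13.3, 1.2) to (13.5, 3.2), a distance of √(0.2² + 2.0²) ≈ 2.0.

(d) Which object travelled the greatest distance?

the yellow torus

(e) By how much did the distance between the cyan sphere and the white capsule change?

+2.3

Before: roughly 4.1 units apart; after: 6.4. That's 2.3 units further apart.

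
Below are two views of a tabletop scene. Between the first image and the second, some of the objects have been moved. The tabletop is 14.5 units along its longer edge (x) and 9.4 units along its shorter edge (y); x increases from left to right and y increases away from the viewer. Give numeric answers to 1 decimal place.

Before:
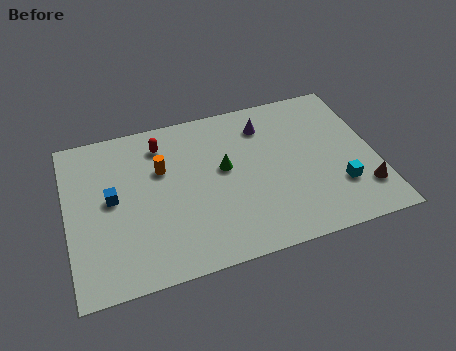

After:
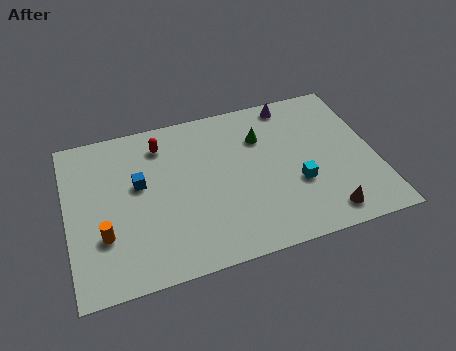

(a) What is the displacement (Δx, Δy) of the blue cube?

(1.3, 0.5)

From the two frames, the blue cube sits at roughly (2.1, 5.0) before and (3.4, 5.5) after.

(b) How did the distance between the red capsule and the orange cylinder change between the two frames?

+4.0

They were about 1.5 units apart before and 5.5 after — 4.0 units further apart.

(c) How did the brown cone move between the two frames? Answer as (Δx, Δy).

(-1.9, -0.9)

The brown cone started near (13.7, 2.2) and ended near (11.8, 1.3).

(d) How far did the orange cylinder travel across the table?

4.2

The orange cylinder was near (4.5, 6.1) before and (1.6, 3.0) after, so it travelled √(2.9² + 3.1²) ≈ 4.2 units.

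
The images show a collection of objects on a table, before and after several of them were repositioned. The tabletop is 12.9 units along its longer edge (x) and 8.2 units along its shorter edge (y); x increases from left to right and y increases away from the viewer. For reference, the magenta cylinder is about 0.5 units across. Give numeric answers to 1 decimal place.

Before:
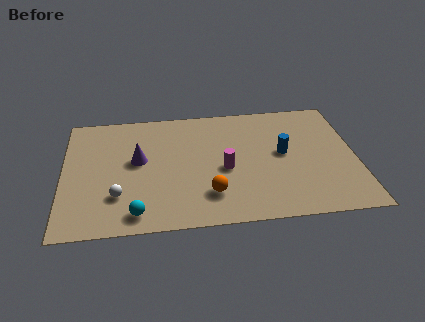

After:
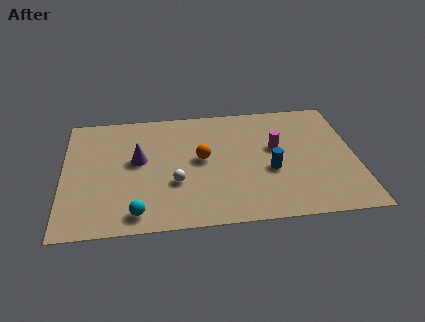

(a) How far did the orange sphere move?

2.4

The orange sphere was near (6.4, 2.0) before and (6.1, 4.4) after, so it travelled √(0.3² + 2.4²) ≈ 2.4 units.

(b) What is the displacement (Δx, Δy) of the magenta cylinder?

(2.3, 1.2)

The magenta cylinder was at about (7.1, 3.6) and moved to about (9.4, 4.8).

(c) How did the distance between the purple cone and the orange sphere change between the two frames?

-1.2

The distance was about 4.0 in the first image and 2.8 in the second, so they moved 1.2 units closer together.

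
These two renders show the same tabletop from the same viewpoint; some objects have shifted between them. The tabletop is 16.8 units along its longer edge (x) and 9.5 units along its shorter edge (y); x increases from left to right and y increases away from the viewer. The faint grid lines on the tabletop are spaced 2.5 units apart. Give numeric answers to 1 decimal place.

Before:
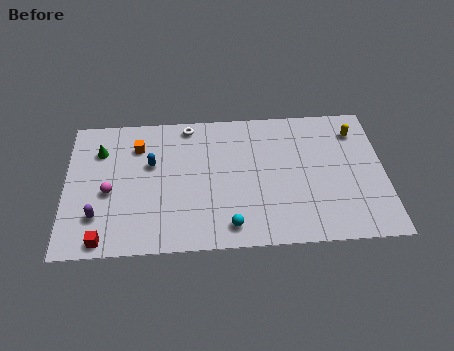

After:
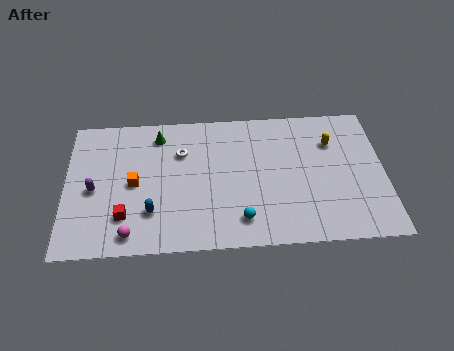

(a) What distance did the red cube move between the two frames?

1.9

From (2.0, 0.9) to (3.1, 2.4), the red cube covered √(1.1² + 1.5²) ≈ 1.9 units.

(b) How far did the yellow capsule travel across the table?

1.5

The yellow capsule moved from about (15.4, 7.5) to (14.1, 6.8), a distance of √(1.3² + 0.7²) ≈ 1.5.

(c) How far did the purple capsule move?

1.8

The purple capsule moved from about (1.7, 2.5) to (1.5, 4.3), a distance of √(0.2² + 1.8²) ≈ 1.8.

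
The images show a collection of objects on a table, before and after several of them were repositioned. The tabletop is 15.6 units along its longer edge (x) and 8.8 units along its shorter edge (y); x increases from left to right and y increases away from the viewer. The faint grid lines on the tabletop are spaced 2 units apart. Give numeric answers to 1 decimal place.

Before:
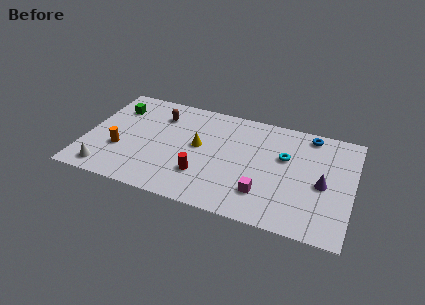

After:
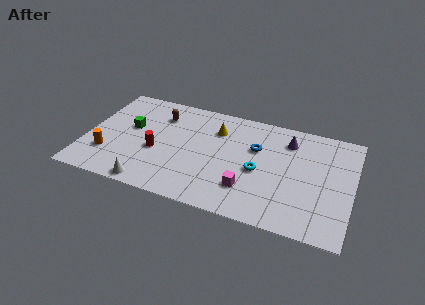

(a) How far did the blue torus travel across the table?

3.7

The blue torus was near (12.9, 7.8) before and (9.9, 5.7) after, so it travelled √(3.0² + 2.1²) ≈ 3.7 units.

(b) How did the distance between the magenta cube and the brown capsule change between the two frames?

-0.8

Before: roughly 7.9 units apart; after: 7.1. That's 0.8 units closer together.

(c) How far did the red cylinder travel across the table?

3.0

The red cylinder moved from about (7.0, 2.5) to (4.2, 3.6), a distance of √(2.8² + 1.1²) ≈ 3.0.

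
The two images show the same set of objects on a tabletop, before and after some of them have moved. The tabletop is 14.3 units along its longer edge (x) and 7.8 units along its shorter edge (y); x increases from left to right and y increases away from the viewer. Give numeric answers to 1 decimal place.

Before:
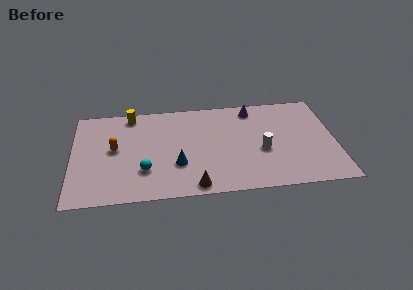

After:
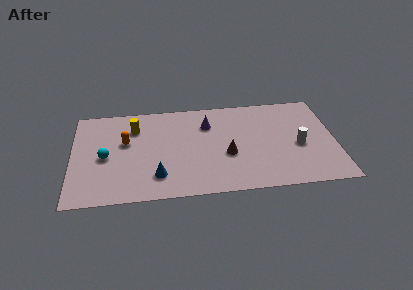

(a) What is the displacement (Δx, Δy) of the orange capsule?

(0.6, 0.5)

The orange capsule was at about (2.3, 4.2) and moved to about (2.9, 4.7).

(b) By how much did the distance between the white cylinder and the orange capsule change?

+1.4

They were about 8.1 units apart before and 9.5 after — 1.4 units further apart.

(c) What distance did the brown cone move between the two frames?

2.9

From (6.6, 0.8) to (8.4, 3.1), the brown cone covered √(1.8² + 2.3²) ≈ 2.9 units.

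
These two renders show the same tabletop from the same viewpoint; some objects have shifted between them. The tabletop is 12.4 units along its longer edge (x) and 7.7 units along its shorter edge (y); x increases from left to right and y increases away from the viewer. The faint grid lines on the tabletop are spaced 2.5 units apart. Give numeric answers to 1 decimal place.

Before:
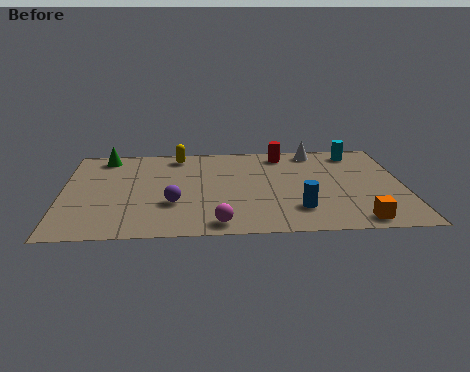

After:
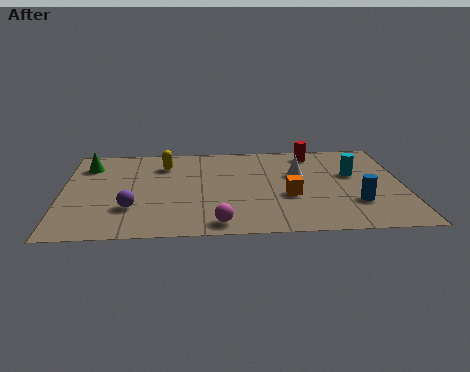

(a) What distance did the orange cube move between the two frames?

3.2

The orange cube was near (10.6, 0.9) before and (8.2, 3.0) after, so it travelled √(2.4² + 2.1²) ≈ 3.2 units.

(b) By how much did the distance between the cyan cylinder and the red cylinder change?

-0.3

Before: roughly 2.7 units apart; after: 2.4. That's 0.3 units closer together.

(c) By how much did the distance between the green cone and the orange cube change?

-2.9

The distance was about 10.8 in the first image and 7.9 in the second, so they moved 2.9 units closer together.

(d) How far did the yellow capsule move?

0.9

From (4.2, 6.7) to (3.7, 5.9), the yellow capsule covered √(0.5² + 0.8²) ≈ 0.9 units.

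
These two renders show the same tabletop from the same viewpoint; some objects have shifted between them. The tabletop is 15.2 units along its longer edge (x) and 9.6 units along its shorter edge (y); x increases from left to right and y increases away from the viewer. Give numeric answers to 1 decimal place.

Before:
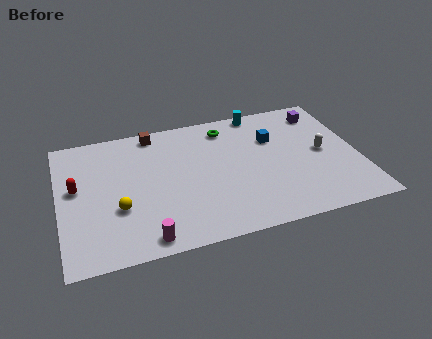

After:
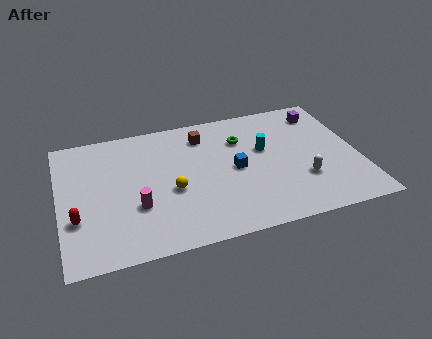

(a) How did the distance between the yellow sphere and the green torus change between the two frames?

-2.6

Before: roughly 7.4 units apart; after: 4.8. That's 2.6 units closer together.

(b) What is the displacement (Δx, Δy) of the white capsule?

(-1.2, -1.8)

The white capsule started near (13.4, 4.8) and ended near (12.2, 3.0).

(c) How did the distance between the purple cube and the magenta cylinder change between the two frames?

-0.9

They were about 11.8 units apart before and 10.9 after — 0.9 units closer together.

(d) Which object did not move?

the purple cube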